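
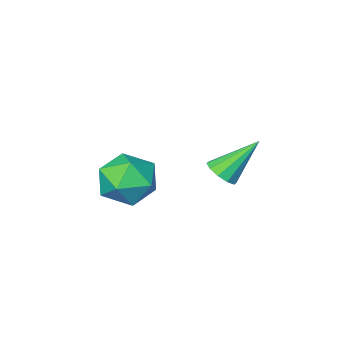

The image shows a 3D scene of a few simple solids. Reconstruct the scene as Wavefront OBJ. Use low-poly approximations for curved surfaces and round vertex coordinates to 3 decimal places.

v -3.114 -0.401 1.195
v -2.649 0.087 1.475
v -4.466 0.021 2.705
v -2.913 0.301 1.179
v -3.254 0.247 0.889
v -3.542 -0.055 0.715
v -3.666 -0.488 0.725
v -3.579 -0.889 0.915
v -3.315 -1.103 1.211
v -2.974 -1.048 1.501
v -2.686 -0.747 1.675
v -2.562 -0.313 1.665
v 0.253 0.305 2.08
v 0.828 -0.026 1.019
v 0.332 -1.614 2.721
v 0.907 -1.945 1.66
v 1.503 -1.232 2.498
v 1.454 -0.046 2.102
v -0.294 -1.594 1.638
v -0.343 -0.408 1.242
v 0.49 -1.2 0.746
v 1.6 -0.976 1.278
v -0.44 -0.664 2.462
v 0.67 -0.44 2.994
f 2 1 4
f 2 4 3
f 4 1 5
f 4 5 3
f 5 1 6
f 5 6 3
f 6 1 7
f 6 7 3
f 7 1 8
f 7 8 3
f 8 1 9
f 8 9 3
f 9 1 10
f 9 10 3
f 10 1 11
f 10 11 3
f 11 1 12
f 11 12 3
f 12 1 2
f 12 2 3
f 13 24 18
f 13 18 14
f 13 14 20
f 13 20 23
f 13 23 24
f 14 18 22
f 18 24 17
f 24 23 15
f 23 20 19
f 20 14 21
f 16 22 17
f 16 17 15
f 16 15 19
f 16 19 21
f 16 21 22
f 17 22 18
f 15 17 24
f 19 15 23
f 21 19 20
f 22 21 14



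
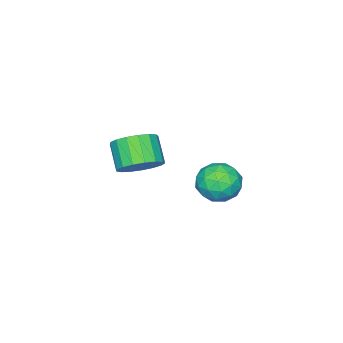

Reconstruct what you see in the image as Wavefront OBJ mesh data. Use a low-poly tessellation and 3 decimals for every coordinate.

v 1.102 0.464 0.083
v 1.506 1.012 0.774
v 0.941 0.224 1.728
v 0.538 -0.324 1.037
v 1.095 1.214 0.698
v 0.53 0.427 1.652
v 0.686 1.244 0.48
v 0.121 0.457 1.435
v 0.372 1.096 0.172
v -0.193 0.308 1.127
v 0.226 0.803 -0.156
v -0.339 0.015 0.798
v 0.28 0.432 -0.43
v -0.285 -0.356 0.524
v 0.523 0.068 -0.587
v -0.042 -0.719 0.368
v 0.898 -0.205 -0.59
v 0.334 -0.992 0.365
v 1.321 -0.325 -0.438
v 0.756 -1.112 0.516
v 1.693 -0.264 -0.168
v 1.128 -1.051 0.786
v 1.93 -0.036 0.16
v 1.365 -0.824 1.114
v 1.977 0.306 0.47
v 1.413 -0.482 1.425
v 1.824 0.684 0.692
v 1.26 -0.103 1.646
v -3.988 1.476 -2.865
v -3.021 1.328 -3.279
v -4.499 -0.028 -3.521
v -3.532 -0.176 -3.935
v -3.671 -0.213 -2.882
v -3.355 0.717 -2.477
v -4.165 0.583 -4.323
v -3.849 1.513 -3.918
v -3.131 0.776 -4.18
v -2.825 0.284 -3.289
v -4.695 1.016 -3.511
v -4.389 0.524 -2.62
v -3.46 1.534 -3.015
v -4.06 -0.234 -3.785
v -4.142 -0.256 -3.167
v -3.573 -0.343 -3.41
v -3.656 1.175 -2.543
v -3.088 1.088 -2.786
v -3.469 0.182 -2.553
v -4.432 0.212 -4.014
v -3.864 0.125 -4.257
v -3.947 1.643 -3.39
v -3.378 1.556 -3.633
v -4.051 1.118 -4.247
v -2.956 1.123 -3.787
v -3.256 0.239 -4.172
v -3.628 0.685 -4.401
v -3.443 1.231 -4.163
v -2.776 0.834 -3.264
v -3.076 -0.05 -3.649
v -3.158 -0.072 -3.031
v -2.972 0.474 -2.793
v -2.84 0.509 -3.793
v -4.444 1.35 -3.151
v -4.744 0.466 -3.536
v -4.548 0.826 -4.007
v -4.362 1.372 -3.769
v -4.264 1.061 -2.628
v -4.564 0.177 -3.013
v -4.077 0.069 -2.637
v -3.892 0.615 -2.399
v -4.68 0.791 -3.007
f 2 1 5
f 2 5 3
f 3 5 6
f 3 6 4
f 5 1 7
f 5 7 6
f 6 7 8
f 6 8 4
f 7 1 9
f 7 9 8
f 8 9 10
f 8 10 4
f 9 1 11
f 9 11 10
f 10 11 12
f 10 12 4
f 11 1 13
f 11 13 12
f 12 13 14
f 12 14 4
f 13 1 15
f 13 15 14
f 14 15 16
f 14 16 4
f 15 1 17
f 15 17 16
f 16 17 18
f 16 18 4
f 17 1 19
f 17 19 18
f 18 19 20
f 18 20 4
f 19 1 21
f 19 21 20
f 20 21 22
f 20 22 4
f 21 1 23
f 21 23 22
f 22 23 24
f 22 24 4
f 23 1 25
f 23 25 24
f 24 25 26
f 24 26 4
f 25 1 27
f 25 27 26
f 26 27 28
f 26 28 4
f 27 1 2
f 27 2 28
f 28 2 3
f 28 3 4
f 29 66 45
f 66 40 69
f 45 69 34
f 66 69 45
f 29 45 41
f 45 34 46
f 41 46 30
f 45 46 41
f 29 41 50
f 41 30 51
f 50 51 36
f 41 51 50
f 29 50 62
f 50 36 65
f 62 65 39
f 50 65 62
f 29 62 66
f 62 39 70
f 66 70 40
f 62 70 66
f 30 46 57
f 46 34 60
f 57 60 38
f 46 60 57
f 34 69 47
f 69 40 68
f 47 68 33
f 69 68 47
f 40 70 67
f 70 39 63
f 67 63 31
f 70 63 67
f 39 65 64
f 65 36 52
f 64 52 35
f 65 52 64
f 36 51 56
f 51 30 53
f 56 53 37
f 51 53 56
f 32 58 44
f 58 38 59
f 44 59 33
f 58 59 44
f 32 44 42
f 44 33 43
f 42 43 31
f 44 43 42
f 32 42 49
f 42 31 48
f 49 48 35
f 42 48 49
f 32 49 54
f 49 35 55
f 54 55 37
f 49 55 54
f 32 54 58
f 54 37 61
f 58 61 38
f 54 61 58
f 33 59 47
f 59 38 60
f 47 60 34
f 59 60 47
f 31 43 67
f 43 33 68
f 67 68 40
f 43 68 67
f 35 48 64
f 48 31 63
f 64 63 39
f 48 63 64
f 37 55 56
f 55 35 52
f 56 52 36
f 55 52 56
f 38 61 57
f 61 37 53
f 57 53 30
f 61 53 57



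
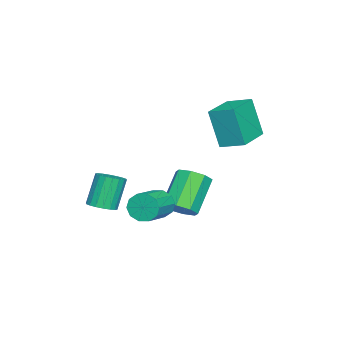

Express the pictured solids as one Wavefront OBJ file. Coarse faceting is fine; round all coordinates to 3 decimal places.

v -2.071 1.473 -0.49
v -2.252 0.947 1.274
v -1.9 2.529 -0.157
v -2.081 2.002 1.607
v -0.399 1.178 -0.407
v -0.58 0.651 1.357
v -0.228 2.233 -0.074
v -0.409 1.707 1.69
v 3.62 -2.276 -2.224
v 4.179 -2.299 -1.98
v 3.599 -2.108 -0.632
v 3.04 -2.084 -0.876
v 4.146 -2.035 -2.032
v 3.566 -1.843 -0.684
v 4.01 -1.818 -2.121
v 3.43 -1.626 -0.773
v 3.796 -1.692 -2.231
v 3.216 -1.5 -0.883
v 3.547 -1.681 -2.34
v 2.967 -1.49 -0.992
v 3.313 -1.789 -2.425
v 2.733 -1.597 -1.077
v 3.14 -1.992 -2.471
v 2.56 -1.801 -1.123
v 3.061 -2.252 -2.468
v 2.481 -2.061 -1.12
v 3.094 -2.517 -2.416
v 2.514 -2.325 -1.068
v 3.23 -2.734 -2.327
v 2.65 -2.542 -0.979
v 3.444 -2.86 -2.217
v 2.864 -2.668 -0.869
v 3.693 -2.87 -2.108
v 3.113 -2.679 -0.76
v 3.927 -2.763 -2.023
v 3.347 -2.571 -0.675
v 4.1 -2.559 -1.977
v 3.52 -2.368 -0.629
v 1.138 0.02 -3.289
v 1.558 0.578 -2.988
v 0.322 0.797 -1.67
v -0.098 0.24 -1.971
v 1.175 0.774 -3.38
v -0.061 0.993 -2.061
v 0.77 0.529 -3.718
v -0.465 0.748 -2.4
v 0.581 -0.014 -3.805
v -0.655 0.205 -2.487
v 0.718 -0.537 -3.59
v -0.518 -0.318 -2.272
v 1.101 -0.733 -3.199
v -0.135 -0.514 -1.88
v 1.505 -0.488 -2.86
v 0.27 -0.269 -1.542
v 1.695 0.055 -2.773
v 0.459 0.274 -1.455
v 1.366 -0.744 -2.961
v 1.594 -0.433 -3.533
v 2.962 -0.626 -3.092
v 2.734 -0.936 -2.519
v 1.54 -0.134 -3.233
v 2.908 -0.327 -2.792
v 1.419 -0.068 -2.83
v 2.787 -0.261 -2.389
v 1.278 -0.26 -2.476
v 2.646 -0.453 -2.035
v 1.171 -0.637 -2.308
v 2.538 -0.829 -1.866
v 1.138 -1.054 -2.388
v 2.506 -1.247 -1.947
v 1.192 -1.353 -2.688
v 2.56 -1.546 -2.247
v 1.313 -1.419 -3.091
v 2.681 -1.612 -2.65
v 1.454 -1.227 -3.445
v 2.822 -1.42 -3.004
v 1.562 -0.851 -3.614
v 2.929 -1.043 -3.172
f 2 4 1
f 5 2 1
f 1 4 3
f 3 5 1
f 2 8 4
f 6 2 5
f 6 8 2
f 4 8 3
f 7 5 3
f 3 8 7
f 7 6 5
f 8 6 7
f 10 9 13
f 10 13 11
f 11 13 14
f 11 14 12
f 13 9 15
f 13 15 14
f 14 15 16
f 14 16 12
f 15 9 17
f 15 17 16
f 16 17 18
f 16 18 12
f 17 9 19
f 17 19 18
f 18 19 20
f 18 20 12
f 19 9 21
f 19 21 20
f 20 21 22
f 20 22 12
f 21 9 23
f 21 23 22
f 22 23 24
f 22 24 12
f 23 9 25
f 23 25 24
f 24 25 26
f 24 26 12
f 25 9 27
f 25 27 26
f 26 27 28
f 26 28 12
f 27 9 29
f 27 29 28
f 28 29 30
f 28 30 12
f 29 9 31
f 29 31 30
f 30 31 32
f 30 32 12
f 31 9 33
f 31 33 32
f 32 33 34
f 32 34 12
f 33 9 35
f 33 35 34
f 34 35 36
f 34 36 12
f 35 9 37
f 35 37 36
f 36 37 38
f 36 38 12
f 37 9 10
f 37 10 38
f 38 10 11
f 38 11 12
f 40 39 43
f 40 43 41
f 41 43 44
f 41 44 42
f 43 39 45
f 43 45 44
f 44 45 46
f 44 46 42
f 45 39 47
f 45 47 46
f 46 47 48
f 46 48 42
f 47 39 49
f 47 49 48
f 48 49 50
f 48 50 42
f 49 39 51
f 49 51 50
f 50 51 52
f 50 52 42
f 51 39 53
f 51 53 52
f 52 53 54
f 52 54 42
f 53 39 55
f 53 55 54
f 54 55 56
f 54 56 42
f 55 39 40
f 55 40 56
f 56 40 41
f 56 41 42
f 58 57 61
f 58 61 59
f 59 61 62
f 59 62 60
f 61 57 63
f 61 63 62
f 62 63 64
f 62 64 60
f 63 57 65
f 63 65 64
f 64 65 66
f 64 66 60
f 65 57 67
f 65 67 66
f 66 67 68
f 66 68 60
f 67 57 69
f 67 69 68
f 68 69 70
f 68 70 60
f 69 57 71
f 69 71 70
f 70 71 72
f 70 72 60
f 71 57 73
f 71 73 72
f 72 73 74
f 72 74 60
f 73 57 75
f 73 75 74
f 74 75 76
f 74 76 60
f 75 57 77
f 75 77 76
f 76 77 78
f 76 78 60
f 77 57 58
f 77 58 78
f 78 58 59
f 78 59 60



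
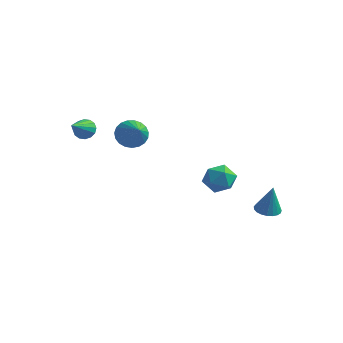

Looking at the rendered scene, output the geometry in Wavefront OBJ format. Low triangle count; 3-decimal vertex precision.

v 2.993 3.815 -4.399
v 3.673 3.606 -4.506
v 3.267 3.845 -2.721
v 3.698 3.904 -4.516
v 3.6 4.187 -4.505
v 3.398 4.406 -4.475
v 3.126 4.522 -4.433
v 2.83 4.517 -4.384
v 2.563 4.39 -4.338
v 2.37 4.164 -4.303
v 2.285 3.877 -4.284
v 2.322 3.58 -4.285
v 2.475 3.324 -4.306
v 2.718 3.152 -4.342
v 3.008 3.096 -4.389
v 3.296 3.163 -4.437
v 3.531 3.344 -4.479
v -3.876 -2.491 2.623
v -3.263 -2.515 2.528
v -3.784 -3.789 3.537
v -3.3 -2.333 2.79
v -3.49 -2.194 3.007
v -3.784 -2.134 3.121
v -4.103 -2.17 3.102
v -4.36 -2.292 2.955
v -4.488 -2.467 2.718
v -4.452 -2.649 2.456
v -4.261 -2.789 2.239
v -3.967 -2.848 2.125
v -3.649 -2.812 2.144
v -3.391 -2.69 2.291
v -2.102 -1.029 2.074
v -1.58 -1.181 1.408
v -1.018 -2.091 3.166
v -1.435 -0.887 1.55
v -1.405 -0.617 1.783
v -1.496 -0.419 2.066
v -1.692 -0.326 2.35
v -1.958 -0.354 2.587
v -2.25 -0.499 2.735
v -2.515 -0.736 2.769
v -2.71 -1.023 2.682
v -2.799 -1.312 2.49
v -2.768 -1.551 2.226
v -2.621 -1.7 1.936
v -2.385 -1.733 1.67
v -2.1 -1.644 1.473
v -1.815 -1.449 1.38
v 1.881 0.172 -0.964
v 2.332 0.749 -0.399
v 2.308 -0.989 -0.121
v 2.759 -0.412 0.444
v 1.835 -0.403 0.417
v 1.57 0.314 -0.104
v 3.07 -0.554 -0.416
v 2.805 0.163 -0.937
v 3.067 0.3 -0.06
v 2.304 0.393 0.455
v 2.336 -0.633 -0.975
v 1.573 -0.54 -0.46
f 2 1 4
f 2 4 3
f 4 1 5
f 4 5 3
f 5 1 6
f 5 6 3
f 6 1 7
f 6 7 3
f 7 1 8
f 7 8 3
f 8 1 9
f 8 9 3
f 9 1 10
f 9 10 3
f 10 1 11
f 10 11 3
f 11 1 12
f 11 12 3
f 12 1 13
f 12 13 3
f 13 1 14
f 13 14 3
f 14 1 15
f 14 15 3
f 15 1 16
f 15 16 3
f 16 1 17
f 16 17 3
f 17 1 2
f 17 2 3
f 19 18 21
f 19 21 20
f 21 18 22
f 21 22 20
f 22 18 23
f 22 23 20
f 23 18 24
f 23 24 20
f 24 18 25
f 24 25 20
f 25 18 26
f 25 26 20
f 26 18 27
f 26 27 20
f 27 18 28
f 27 28 20
f 28 18 29
f 28 29 20
f 29 18 30
f 29 30 20
f 30 18 31
f 30 31 20
f 31 18 19
f 31 19 20
f 33 32 35
f 33 35 34
f 35 32 36
f 35 36 34
f 36 32 37
f 36 37 34
f 37 32 38
f 37 38 34
f 38 32 39
f 38 39 34
f 39 32 40
f 39 40 34
f 40 32 41
f 40 41 34
f 41 32 42
f 41 42 34
f 42 32 43
f 42 43 34
f 43 32 44
f 43 44 34
f 44 32 45
f 44 45 34
f 45 32 46
f 45 46 34
f 46 32 47
f 46 47 34
f 47 32 48
f 47 48 34
f 48 32 33
f 48 33 34
f 49 60 54
f 49 54 50
f 49 50 56
f 49 56 59
f 49 59 60
f 50 54 58
f 54 60 53
f 60 59 51
f 59 56 55
f 56 50 57
f 52 58 53
f 52 53 51
f 52 51 55
f 52 55 57
f 52 57 58
f 53 58 54
f 51 53 60
f 55 51 59
f 57 55 56
f 58 57 50



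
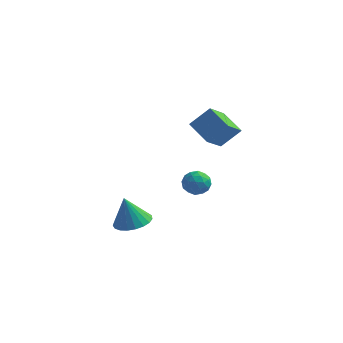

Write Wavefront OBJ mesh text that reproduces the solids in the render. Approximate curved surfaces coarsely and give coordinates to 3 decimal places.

v 0.293 2.508 0.278
v 1.006 2.638 0.243
v 0.494 1.602 0.997
v 1.207 1.732 0.962
v 0.769 2.198 1.305
v 0.645 2.758 0.861
v 0.855 1.482 0.379
v 0.731 2.042 -0.065
v 1.354 2.004 0.306
v 1.3 2.447 0.879
v 0.2 1.793 0.361
v 0.146 2.236 0.934
v 0.632 2.653 0.197
v 0.868 1.587 1.043
v 0.61 1.861 1.244
v 1.029 1.938 1.224
v 0.42 2.723 0.56
v 0.839 2.8 0.54
v 0.699 2.541 1.164
v 0.661 1.44 0.7
v 1.08 1.517 0.68
v 0.471 2.302 0.016
v 0.89 2.379 -0.004
v 0.801 1.699 0.076
v 1.255 2.357 0.214
v 1.373 1.824 0.637
v 1.167 1.677 0.294
v 1.094 2.006 0.033
v 1.224 2.617 0.551
v 1.342 2.084 0.973
v 1.084 2.358 1.175
v 1.011 2.687 0.914
v 1.428 2.244 0.588
v 0.158 2.156 0.267
v 0.276 1.623 0.689
v 0.489 1.553 0.326
v 0.416 1.882 0.065
v 0.127 2.416 0.603
v 0.245 1.883 1.026
v 0.406 2.234 1.207
v 0.333 2.563 0.946
v 0.072 1.996 0.652
v -2.48 2.462 -2.937
v -1.705 3.006 -2.726
v -2.9 2.458 -1.383
v -1.986 3.286 -2.801
v -2.352 3.423 -2.9
v -2.741 3.394 -3.005
v -3.084 3.204 -3.098
v -3.323 2.886 -3.163
v -3.416 2.494 -3.19
v -3.348 2.097 -3.172
v -3.129 1.763 -3.114
v -2.798 1.55 -3.026
v -2.412 1.495 -2.922
v -2.038 1.607 -2.82
v -1.741 1.866 -2.739
v -1.571 2.229 -2.692
v -1.558 2.632 -2.688
v 1.405 3.893 2.152
v 1.094 2.617 3.166
v 0.346 4.607 2.726
v 0.035 3.33 3.74
v 2.245 4.41 3.06
v 1.934 3.133 4.074
v 1.186 5.123 3.634
v 0.875 3.847 4.648
f 1 38 17
f 38 12 41
f 17 41 6
f 38 41 17
f 1 17 13
f 17 6 18
f 13 18 2
f 17 18 13
f 1 13 22
f 13 2 23
f 22 23 8
f 13 23 22
f 1 22 34
f 22 8 37
f 34 37 11
f 22 37 34
f 1 34 38
f 34 11 42
f 38 42 12
f 34 42 38
f 2 18 29
f 18 6 32
f 29 32 10
f 18 32 29
f 6 41 19
f 41 12 40
f 19 40 5
f 41 40 19
f 12 42 39
f 42 11 35
f 39 35 3
f 42 35 39
f 11 37 36
f 37 8 24
f 36 24 7
f 37 24 36
f 8 23 28
f 23 2 25
f 28 25 9
f 23 25 28
f 4 30 16
f 30 10 31
f 16 31 5
f 30 31 16
f 4 16 14
f 16 5 15
f 14 15 3
f 16 15 14
f 4 14 21
f 14 3 20
f 21 20 7
f 14 20 21
f 4 21 26
f 21 7 27
f 26 27 9
f 21 27 26
f 4 26 30
f 26 9 33
f 30 33 10
f 26 33 30
f 5 31 19
f 31 10 32
f 19 32 6
f 31 32 19
f 3 15 39
f 15 5 40
f 39 40 12
f 15 40 39
f 7 20 36
f 20 3 35
f 36 35 11
f 20 35 36
f 9 27 28
f 27 7 24
f 28 24 8
f 27 24 28
f 10 33 29
f 33 9 25
f 29 25 2
f 33 25 29
f 44 43 46
f 44 46 45
f 46 43 47
f 46 47 45
f 47 43 48
f 47 48 45
f 48 43 49
f 48 49 45
f 49 43 50
f 49 50 45
f 50 43 51
f 50 51 45
f 51 43 52
f 51 52 45
f 52 43 53
f 52 53 45
f 53 43 54
f 53 54 45
f 54 43 55
f 54 55 45
f 55 43 56
f 55 56 45
f 56 43 57
f 56 57 45
f 57 43 58
f 57 58 45
f 58 43 59
f 58 59 45
f 59 43 44
f 59 44 45
f 61 63 60
f 64 61 60
f 60 63 62
f 62 64 60
f 61 67 63
f 65 61 64
f 65 67 61
f 63 67 62
f 66 64 62
f 62 67 66
f 66 65 64
f 67 65 66



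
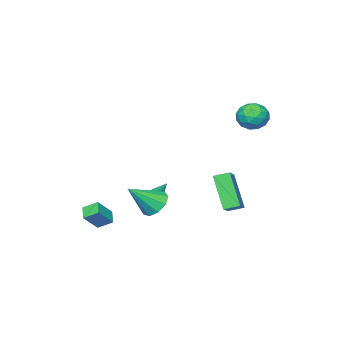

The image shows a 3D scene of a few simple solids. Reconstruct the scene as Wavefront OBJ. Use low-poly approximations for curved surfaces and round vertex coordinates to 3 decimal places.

v -2.502 2.239 4.152
v -1.879 2.523 3.578
v -1.781 0.997 4.322
v -1.158 1.281 3.748
v -1.235 1.667 4.55
v -1.681 2.435 4.445
v -1.979 1.085 3.455
v -2.425 1.853 3.35
v -1.556 1.809 3.147
v -1.096 2.169 3.824
v -2.564 1.351 4.076
v -2.104 1.711 4.753
v -2.254 2.49 3.85
v -1.406 1.03 4.05
v -1.451 1.257 4.521
v -1.085 1.424 4.184
v -2.138 2.438 4.36
v -1.771 2.605 4.022
v -1.393 2.102 4.594
v -1.889 0.915 3.878
v -1.522 1.082 3.54
v -2.575 2.096 3.716
v -2.209 2.263 3.379
v -2.267 1.418 3.306
v -1.698 2.237 3.259
v -1.274 1.508 3.359
v -1.756 1.392 3.187
v -2.019 1.843 3.125
v -1.427 2.449 3.657
v -1.003 1.719 3.757
v -1.049 1.946 4.228
v -1.311 2.397 4.167
v -1.237 2.03 3.404
v -2.657 1.801 4.143
v -2.233 1.071 4.243
v -2.349 1.123 3.733
v -2.611 1.574 3.672
v -2.386 2.012 4.541
v -1.962 1.283 4.641
v -1.641 1.677 4.775
v -1.904 2.128 4.713
v -2.423 1.49 4.496
v 0.386 -3.338 -2.849
v 1.09 -3.242 -2.837
v 0.194 -2.142 -1.171
v 0.879 -2.897 -3.107
v 0.438 -2.759 -3.256
v -0.027 -2.891 -3.215
v -0.299 -3.233 -3.003
v -0.25 -3.624 -2.719
v 0.096 -3.881 -2.496
v 0.578 -3.884 -2.438
v 0.971 -3.632 -2.573
v 1.726 -1.456 -1.915
v 2.215 -1.801 -2.587
v 3.054 -2.044 -0.645
v 2.378 -1.216 -2.486
v 2.236 -0.743 -2.119
v 1.855 -0.604 -1.655
v 1.413 -0.863 -1.314
v 1.118 -1.4 -1.253
v 1.107 -1.963 -1.502
v 1.385 -2.288 -1.945
v 1.823 -2.224 -2.373
v 3.382 -3.915 -3.079
v 2.981 -3.239 -2.62
v 3.867 -3.357 -3.477
v 3.466 -2.681 -3.018
v 4.254 -4.019 -2.162
v 3.853 -3.343 -1.703
v 4.739 -3.461 -2.56
v 4.338 -2.785 -2.101
v -0.891 2.128 -1.907
v -1.354 0.998 -0.113
v 0.007 2.65 -1.347
v -0.455 1.52 0.447
v -0.365 1.5 -2.167
v -0.827 0.37 -0.373
v 0.534 2.022 -1.607
v 0.071 0.892 0.187
f 1 38 17
f 38 12 41
f 17 41 6
f 38 41 17
f 1 17 13
f 17 6 18
f 13 18 2
f 17 18 13
f 1 13 22
f 13 2 23
f 22 23 8
f 13 23 22
f 1 22 34
f 22 8 37
f 34 37 11
f 22 37 34
f 1 34 38
f 34 11 42
f 38 42 12
f 34 42 38
f 2 18 29
f 18 6 32
f 29 32 10
f 18 32 29
f 6 41 19
f 41 12 40
f 19 40 5
f 41 40 19
f 12 42 39
f 42 11 35
f 39 35 3
f 42 35 39
f 11 37 36
f 37 8 24
f 36 24 7
f 37 24 36
f 8 23 28
f 23 2 25
f 28 25 9
f 23 25 28
f 4 30 16
f 30 10 31
f 16 31 5
f 30 31 16
f 4 16 14
f 16 5 15
f 14 15 3
f 16 15 14
f 4 14 21
f 14 3 20
f 21 20 7
f 14 20 21
f 4 21 26
f 21 7 27
f 26 27 9
f 21 27 26
f 4 26 30
f 26 9 33
f 30 33 10
f 26 33 30
f 5 31 19
f 31 10 32
f 19 32 6
f 31 32 19
f 3 15 39
f 15 5 40
f 39 40 12
f 15 40 39
f 7 20 36
f 20 3 35
f 36 35 11
f 20 35 36
f 9 27 28
f 27 7 24
f 28 24 8
f 27 24 28
f 10 33 29
f 33 9 25
f 29 25 2
f 33 25 29
f 44 43 46
f 44 46 45
f 46 43 47
f 46 47 45
f 47 43 48
f 47 48 45
f 48 43 49
f 48 49 45
f 49 43 50
f 49 50 45
f 50 43 51
f 50 51 45
f 51 43 52
f 51 52 45
f 52 43 53
f 52 53 45
f 53 43 44
f 53 44 45
f 55 54 57
f 55 57 56
f 57 54 58
f 57 58 56
f 58 54 59
f 58 59 56
f 59 54 60
f 59 60 56
f 60 54 61
f 60 61 56
f 61 54 62
f 61 62 56
f 62 54 63
f 62 63 56
f 63 54 64
f 63 64 56
f 64 54 55
f 64 55 56
f 66 68 65
f 69 66 65
f 65 68 67
f 67 69 65
f 66 72 68
f 70 66 69
f 70 72 66
f 68 72 67
f 71 69 67
f 67 72 71
f 71 70 69
f 72 70 71
f 74 76 73
f 77 74 73
f 73 76 75
f 75 77 73
f 74 80 76
f 78 74 77
f 78 80 74
f 76 80 75
f 79 77 75
f 75 80 79
f 79 78 77
f 80 78 79



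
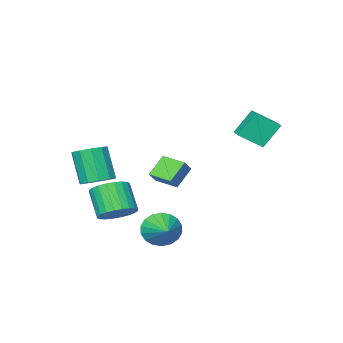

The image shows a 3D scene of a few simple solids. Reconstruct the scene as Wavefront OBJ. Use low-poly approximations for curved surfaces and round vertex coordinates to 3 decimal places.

v 2.552 -1.637 -2.17
v 3.407 -1.309 -1.768
v 3.163 -2.334 -0.409
v 2.308 -2.663 -0.81
v 3.151 -1.053 -1.622
v 2.907 -2.079 -0.262
v 2.804 -0.887 -1.558
v 2.56 -1.912 -0.199
v 2.418 -0.835 -1.588
v 2.174 -1.86 -0.229
v 2.053 -0.905 -1.707
v 1.809 -1.93 -0.347
v 1.764 -1.086 -1.895
v 1.52 -2.112 -0.536
v 1.595 -1.352 -2.126
v 1.351 -2.377 -0.767
v 1.571 -1.661 -2.363
v 1.327 -2.686 -1.004
v 1.697 -1.966 -2.571
v 1.453 -2.991 -1.212
v 1.953 -2.221 -2.718
v 1.709 -3.247 -1.358
v 2.3 -2.388 -2.781
v 2.056 -3.413 -1.422
v 2.686 -2.44 -2.751
v 2.442 -3.465 -1.392
v 3.051 -2.37 -2.633
v 2.807 -3.395 -1.273
v 3.34 -2.188 -2.444
v 3.096 -3.214 -1.085
v 3.509 -1.923 -2.213
v 3.265 -2.948 -0.854
v 3.533 -1.614 -1.976
v 3.289 -2.639 -0.617
v 2.379 1.579 -2.186
v 2.901 1.608 -3.015
v 3.081 3.001 -1.694
v 2.537 1.825 -3.121
v 2.143 1.993 -3.043
v 1.795 2.079 -2.794
v 1.562 2.066 -2.425
v 1.492 1.957 -2.009
v 1.597 1.773 -1.628
v 1.857 1.551 -1.357
v 2.22 1.334 -1.251
v 2.615 1.166 -1.329
v 2.963 1.08 -1.578
v 3.195 1.093 -1.946
v 3.266 1.202 -2.363
v 3.161 1.386 -2.744
v -2.2 1.109 2.891
v -3.054 1.366 4.171
v -3.155 1.815 2.112
v -4.008 2.072 3.392
v -1.592 2.148 3.088
v -2.445 2.405 4.368
v -2.546 2.854 2.309
v -3.4 3.111 3.589
v -1.314 -2.734 0.051
v -0.734 -2.489 0.651
v -1.676 -1.476 -0.114
v -1.096 -1.23 0.486
v -0.364 -2.59 -0.926
v 0.216 -2.344 -0.326
v -0.726 -1.331 -1.091
v -0.146 -1.086 -0.491
v 3.015 -2.574 -0.222
v 3.807 -2.219 -0.022
v 3.716 -3.032 1.781
v 2.925 -3.386 1.582
v 3.418 -1.858 0.121
v 3.327 -2.671 1.924
v 2.875 -1.77 0.134
v 2.785 -2.583 1.937
v 2.386 -1.989 0.01
v 2.295 -2.802 1.814
v 2.137 -2.431 -0.201
v 2.047 -3.244 1.602
v 2.224 -2.928 -0.421
v 2.133 -3.741 1.382
v 2.613 -3.289 -0.564
v 2.522 -4.102 1.239
v 3.155 -3.377 -0.577
v 3.065 -4.19 1.226
v 3.645 -3.158 -0.454
v 3.554 -3.971 1.35
v 3.893 -2.716 -0.242
v 3.803 -3.529 1.561
f 2 1 5
f 2 5 3
f 3 5 6
f 3 6 4
f 5 1 7
f 5 7 6
f 6 7 8
f 6 8 4
f 7 1 9
f 7 9 8
f 8 9 10
f 8 10 4
f 9 1 11
f 9 11 10
f 10 11 12
f 10 12 4
f 11 1 13
f 11 13 12
f 12 13 14
f 12 14 4
f 13 1 15
f 13 15 14
f 14 15 16
f 14 16 4
f 15 1 17
f 15 17 16
f 16 17 18
f 16 18 4
f 17 1 19
f 17 19 18
f 18 19 20
f 18 20 4
f 19 1 21
f 19 21 20
f 20 21 22
f 20 22 4
f 21 1 23
f 21 23 22
f 22 23 24
f 22 24 4
f 23 1 25
f 23 25 24
f 24 25 26
f 24 26 4
f 25 1 27
f 25 27 26
f 26 27 28
f 26 28 4
f 27 1 29
f 27 29 28
f 28 29 30
f 28 30 4
f 29 1 31
f 29 31 30
f 30 31 32
f 30 32 4
f 31 1 33
f 31 33 32
f 32 33 34
f 32 34 4
f 33 1 2
f 33 2 34
f 34 2 3
f 34 3 4
f 36 35 38
f 36 38 37
f 38 35 39
f 38 39 37
f 39 35 40
f 39 40 37
f 40 35 41
f 40 41 37
f 41 35 42
f 41 42 37
f 42 35 43
f 42 43 37
f 43 35 44
f 43 44 37
f 44 35 45
f 44 45 37
f 45 35 46
f 45 46 37
f 46 35 47
f 46 47 37
f 47 35 48
f 47 48 37
f 48 35 49
f 48 49 37
f 49 35 50
f 49 50 37
f 50 35 36
f 50 36 37
f 52 54 51
f 55 52 51
f 51 54 53
f 53 55 51
f 52 58 54
f 56 52 55
f 56 58 52
f 54 58 53
f 57 55 53
f 53 58 57
f 57 56 55
f 58 56 57
f 60 62 59
f 63 60 59
f 59 62 61
f 61 63 59
f 60 66 62
f 64 60 63
f 64 66 60
f 62 66 61
f 65 63 61
f 61 66 65
f 65 64 63
f 66 64 65
f 68 67 71
f 68 71 69
f 69 71 72
f 69 72 70
f 71 67 73
f 71 73 72
f 72 73 74
f 72 74 70
f 73 67 75
f 73 75 74
f 74 75 76
f 74 76 70
f 75 67 77
f 75 77 76
f 76 77 78
f 76 78 70
f 77 67 79
f 77 79 78
f 78 79 80
f 78 80 70
f 79 67 81
f 79 81 80
f 80 81 82
f 80 82 70
f 81 67 83
f 81 83 82
f 82 83 84
f 82 84 70
f 83 67 85
f 83 85 84
f 84 85 86
f 84 86 70
f 85 67 87
f 85 87 86
f 86 87 88
f 86 88 70
f 87 67 68
f 87 68 88
f 88 68 69
f 88 69 70



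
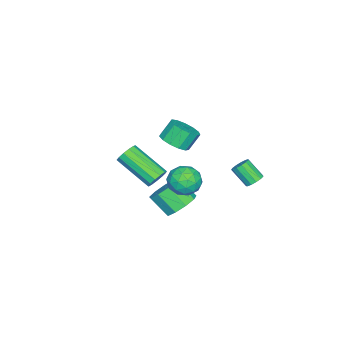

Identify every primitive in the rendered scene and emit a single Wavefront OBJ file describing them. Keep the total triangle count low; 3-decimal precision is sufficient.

v 2.703 0.937 -0.545
v 3.159 0.502 0.028
v 2.161 -0.242 -1.008
v 2.617 -0.677 -0.435
v 1.978 -0.176 -0.179
v 2.313 0.553 0.107
v 3.007 -0.293 -1.087
v 3.342 0.436 -0.801
v 3.347 -0.258 -0.307
v 2.711 -0.185 0.254
v 2.609 0.445 -1.234
v 1.973 0.518 -0.673
v 2.979 0.823 -0.218
v 2.341 -0.563 -0.762
v 1.965 -0.269 -0.611
v 2.234 -0.524 -0.275
v 2.481 0.853 -0.171
v 2.749 0.598 0.165
v 2.055 0.199 0.044
v 2.571 -0.338 -1.145
v 2.839 -0.593 -0.809
v 3.086 0.784 -0.705
v 3.355 0.529 -0.369
v 3.265 0.061 -1.024
v 3.357 0.121 -0.078
v 3.039 -0.572 -0.35
v 3.268 -0.346 -0.734
v 3.465 0.082 -0.565
v 2.983 0.164 0.252
v 2.665 -0.53 -0.02
v 2.289 -0.235 0.13
v 2.486 0.193 0.299
v 3.094 -0.283 0.055
v 2.655 0.79 -0.96
v 2.337 0.096 -1.232
v 2.834 0.067 -1.279
v 3.031 0.495 -1.11
v 2.281 0.832 -0.63
v 1.963 0.139 -0.902
v 1.855 0.178 -0.415
v 2.052 0.606 -0.246
v 2.226 0.543 -1.035
v -3.047 1.262 -4.244
v -2.754 0.942 -4.512
v -2.88 0.118 -3.663
v -3.173 0.438 -3.396
v -2.576 1.091 -4.341
v -2.703 0.266 -3.492
v -2.549 1.294 -4.14
v -2.675 0.469 -3.291
v -2.679 1.487 -3.971
v -2.805 0.662 -3.123
v -2.926 1.609 -3.89
v -3.053 0.784 -3.041
v -3.212 1.62 -3.921
v -3.338 0.796 -3.072
v -3.445 1.519 -4.055
v -3.571 0.694 -3.206
v -3.552 1.335 -4.248
v -3.678 0.511 -3.4
v -3.498 1.129 -4.441
v -3.624 0.304 -3.592
v -3.301 0.965 -4.571
v -3.427 0.14 -3.723
v -3.024 0.895 -4.598
v -3.15 0.071 -3.749
v 0.454 -0.985 -4.223
v 0.809 -1.569 -4.793
v 0.701 -2.5 -3.906
v 0.346 -1.915 -3.337
v 1.248 -1.306 -4.464
v 1.14 -2.237 -3.577
v 1.316 -0.893 -4.022
v 1.208 -1.823 -3.135
v 0.98 -0.522 -3.675
v 0.873 -1.453 -2.788
v 0.398 -0.369 -3.584
v 0.291 -1.299 -2.697
v -0.158 -0.503 -3.792
v -0.265 -1.433 -2.905
v -0.428 -0.863 -4.202
v -0.535 -1.793 -3.315
v -0.285 -1.28 -4.622
v -0.393 -2.21 -3.736
v 0.203 -1.559 -4.856
v 0.096 -2.489 -3.969
v -3.076 -2.937 -2.752
v -2.346 -2.819 -2.375
v -2.854 -2.445 -1.51
v -3.584 -2.563 -1.888
v -2.442 -2.422 -2.603
v -2.95 -2.048 -1.738
v -2.74 -2.189 -2.878
v -3.247 -1.815 -2.014
v -3.144 -2.193 -3.114
v -3.651 -1.819 -2.249
v -3.526 -2.433 -3.234
v -4.034 -2.059 -2.37
v -3.766 -2.833 -3.202
v -4.274 -2.459 -2.337
v -3.787 -3.267 -3.027
v -4.294 -2.893 -2.162
v -3.582 -3.595 -2.765
v -4.089 -3.221 -1.9
v -3.216 -3.715 -2.498
v -3.724 -3.341 -1.634
v -2.806 -3.587 -2.313
v -3.314 -3.213 -1.448
v -2.482 -3.253 -2.267
v -2.99 -2.88 -1.402
v -0.822 -2.782 -3.791
v -0.212 -2.863 -3.712
v -0.589 -4.659 -2.65
v -1.198 -4.578 -2.729
v -0.323 -2.678 -3.438
v -0.7 -4.473 -2.375
v -0.593 -2.525 -3.276
v -0.969 -4.321 -2.213
v -0.935 -2.454 -3.277
v -1.311 -4.25 -2.215
v -1.241 -2.488 -3.442
v -1.617 -4.283 -2.38
v -1.414 -2.615 -3.718
v -1.791 -4.41 -2.655
v -1.399 -2.795 -4.017
v -1.776 -4.59 -2.954
v -1.201 -2.971 -4.244
v -1.577 -4.766 -3.182
v -0.882 -3.087 -4.328
v -1.259 -4.883 -3.265
v -0.545 -3.107 -4.241
v -0.921 -4.902 -3.179
v -0.295 -3.023 -4.012
v -0.671 -4.819 -2.949
f 1 38 17
f 38 12 41
f 17 41 6
f 38 41 17
f 1 17 13
f 17 6 18
f 13 18 2
f 17 18 13
f 1 13 22
f 13 2 23
f 22 23 8
f 13 23 22
f 1 22 34
f 22 8 37
f 34 37 11
f 22 37 34
f 1 34 38
f 34 11 42
f 38 42 12
f 34 42 38
f 2 18 29
f 18 6 32
f 29 32 10
f 18 32 29
f 6 41 19
f 41 12 40
f 19 40 5
f 41 40 19
f 12 42 39
f 42 11 35
f 39 35 3
f 42 35 39
f 11 37 36
f 37 8 24
f 36 24 7
f 37 24 36
f 8 23 28
f 23 2 25
f 28 25 9
f 23 25 28
f 4 30 16
f 30 10 31
f 16 31 5
f 30 31 16
f 4 16 14
f 16 5 15
f 14 15 3
f 16 15 14
f 4 14 21
f 14 3 20
f 21 20 7
f 14 20 21
f 4 21 26
f 21 7 27
f 26 27 9
f 21 27 26
f 4 26 30
f 26 9 33
f 30 33 10
f 26 33 30
f 5 31 19
f 31 10 32
f 19 32 6
f 31 32 19
f 3 15 39
f 15 5 40
f 39 40 12
f 15 40 39
f 7 20 36
f 20 3 35
f 36 35 11
f 20 35 36
f 9 27 28
f 27 7 24
f 28 24 8
f 27 24 28
f 10 33 29
f 33 9 25
f 29 25 2
f 33 25 29
f 44 43 47
f 44 47 45
f 45 47 48
f 45 48 46
f 47 43 49
f 47 49 48
f 48 49 50
f 48 50 46
f 49 43 51
f 49 51 50
f 50 51 52
f 50 52 46
f 51 43 53
f 51 53 52
f 52 53 54
f 52 54 46
f 53 43 55
f 53 55 54
f 54 55 56
f 54 56 46
f 55 43 57
f 55 57 56
f 56 57 58
f 56 58 46
f 57 43 59
f 57 59 58
f 58 59 60
f 58 60 46
f 59 43 61
f 59 61 60
f 60 61 62
f 60 62 46
f 61 43 63
f 61 63 62
f 62 63 64
f 62 64 46
f 63 43 65
f 63 65 64
f 64 65 66
f 64 66 46
f 65 43 44
f 65 44 66
f 66 44 45
f 66 45 46
f 68 67 71
f 68 71 69
f 69 71 72
f 69 72 70
f 71 67 73
f 71 73 72
f 72 73 74
f 72 74 70
f 73 67 75
f 73 75 74
f 74 75 76
f 74 76 70
f 75 67 77
f 75 77 76
f 76 77 78
f 76 78 70
f 77 67 79
f 77 79 78
f 78 79 80
f 78 80 70
f 79 67 81
f 79 81 80
f 80 81 82
f 80 82 70
f 81 67 83
f 81 83 82
f 82 83 84
f 82 84 70
f 83 67 85
f 83 85 84
f 84 85 86
f 84 86 70
f 85 67 68
f 85 68 86
f 86 68 69
f 86 69 70
f 88 87 91
f 88 91 89
f 89 91 92
f 89 92 90
f 91 87 93
f 91 93 92
f 92 93 94
f 92 94 90
f 93 87 95
f 93 95 94
f 94 95 96
f 94 96 90
f 95 87 97
f 95 97 96
f 96 97 98
f 96 98 90
f 97 87 99
f 97 99 98
f 98 99 100
f 98 100 90
f 99 87 101
f 99 101 100
f 100 101 102
f 100 102 90
f 101 87 103
f 101 103 102
f 102 103 104
f 102 104 90
f 103 87 105
f 103 105 104
f 104 105 106
f 104 106 90
f 105 87 107
f 105 107 106
f 106 107 108
f 106 108 90
f 107 87 109
f 107 109 108
f 108 109 110
f 108 110 90
f 109 87 88
f 109 88 110
f 110 88 89
f 110 89 90
f 112 111 115
f 112 115 113
f 113 115 116
f 113 116 114
f 115 111 117
f 115 117 116
f 116 117 118
f 116 118 114
f 117 111 119
f 117 119 118
f 118 119 120
f 118 120 114
f 119 111 121
f 119 121 120
f 120 121 122
f 120 122 114
f 121 111 123
f 121 123 122
f 122 123 124
f 122 124 114
f 123 111 125
f 123 125 124
f 124 125 126
f 124 126 114
f 125 111 127
f 125 127 126
f 126 127 128
f 126 128 114
f 127 111 129
f 127 129 128
f 128 129 130
f 128 130 114
f 129 111 131
f 129 131 130
f 130 131 132
f 130 132 114
f 131 111 133
f 131 133 132
f 132 133 134
f 132 134 114
f 133 111 112
f 133 112 134
f 134 112 113
f 134 113 114



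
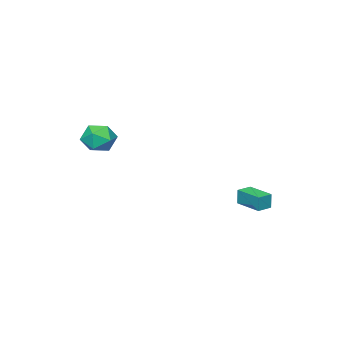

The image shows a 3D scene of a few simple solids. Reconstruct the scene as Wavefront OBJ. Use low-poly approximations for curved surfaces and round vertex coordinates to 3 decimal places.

v 4.075 -1.294 2.275
v 4.629 -1.924 2.712
v 3.271 -2.436 1.648
v 3.825 -3.066 2.085
v 3.228 -2.53 2.588
v 3.726 -1.824 2.976
v 4.174 -2.536 1.384
v 4.672 -1.83 1.772
v 4.69 -2.692 2.162
v 4.106 -2.688 2.906
v 3.794 -1.672 1.454
v 3.21 -1.668 2.198
v -3.296 1.037 -3.165
v -3.282 1.058 -2.265
v -3.079 2.541 -3.205
v -3.065 2.562 -2.305
v -2.475 0.918 -3.175
v -2.461 0.939 -2.275
v -2.258 2.422 -3.215
v -2.244 2.443 -2.315
f 1 12 6
f 1 6 2
f 1 2 8
f 1 8 11
f 1 11 12
f 2 6 10
f 6 12 5
f 12 11 3
f 11 8 7
f 8 2 9
f 4 10 5
f 4 5 3
f 4 3 7
f 4 7 9
f 4 9 10
f 5 10 6
f 3 5 12
f 7 3 11
f 9 7 8
f 10 9 2
f 14 16 13
f 17 14 13
f 13 16 15
f 15 17 13
f 14 20 16
f 18 14 17
f 18 20 14
f 16 20 15
f 19 17 15
f 15 20 19
f 19 18 17
f 20 18 19



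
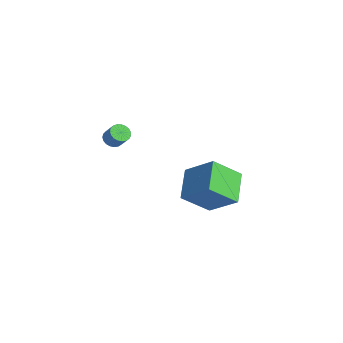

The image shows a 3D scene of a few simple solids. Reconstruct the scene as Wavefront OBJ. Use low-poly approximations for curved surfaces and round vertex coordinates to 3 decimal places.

v -3.104 -0.281 -0.107
v -2.752 -0.718 -0.37
v -2.084 -0.657 0.425
v -2.436 -0.219 0.687
v -2.653 -0.503 -0.47
v -1.985 -0.442 0.325
v -2.632 -0.249 -0.507
v -1.963 -0.187 0.287
v -2.692 0 -0.476
v -2.024 0.061 0.319
v -2.824 0.2 -0.38
v -2.155 0.261 0.414
v -3.004 0.317 -0.238
v -2.335 0.378 0.557
v -3.201 0.331 -0.072
v -2.533 0.392 0.722
v -3.382 0.239 0.087
v -2.714 0.3 0.881
v -3.515 0.057 0.212
v -2.846 0.118 1.007
v -3.576 -0.183 0.283
v -2.908 -0.122 1.077
v -3.556 -0.44 0.286
v -2.888 -0.379 1.08
v -3.458 -0.67 0.221
v -2.79 -0.609 1.015
v -3.299 -0.832 0.099
v -2.63 -0.771 0.893
v -3.106 -0.899 -0.058
v -2.437 -0.837 0.736
v -2.913 -0.859 -0.224
v -2.244 -0.797 0.57
v 2.019 0.826 -0.29
v 3.582 1.487 0.997
v 2.49 2.357 -1.648
v 4.052 3.018 -0.36
v 3.328 -0.418 -1.24
v 4.89 0.243 0.048
v 3.798 1.113 -2.597
v 5.361 1.774 -1.31
f 2 1 5
f 2 5 3
f 3 5 6
f 3 6 4
f 5 1 7
f 5 7 6
f 6 7 8
f 6 8 4
f 7 1 9
f 7 9 8
f 8 9 10
f 8 10 4
f 9 1 11
f 9 11 10
f 10 11 12
f 10 12 4
f 11 1 13
f 11 13 12
f 12 13 14
f 12 14 4
f 13 1 15
f 13 15 14
f 14 15 16
f 14 16 4
f 15 1 17
f 15 17 16
f 16 17 18
f 16 18 4
f 17 1 19
f 17 19 18
f 18 19 20
f 18 20 4
f 19 1 21
f 19 21 20
f 20 21 22
f 20 22 4
f 21 1 23
f 21 23 22
f 22 23 24
f 22 24 4
f 23 1 25
f 23 25 24
f 24 25 26
f 24 26 4
f 25 1 27
f 25 27 26
f 26 27 28
f 26 28 4
f 27 1 29
f 27 29 28
f 28 29 30
f 28 30 4
f 29 1 31
f 29 31 30
f 30 31 32
f 30 32 4
f 31 1 2
f 31 2 32
f 32 2 3
f 32 3 4
f 34 36 33
f 37 34 33
f 33 36 35
f 35 37 33
f 34 40 36
f 38 34 37
f 38 40 34
f 36 40 35
f 39 37 35
f 35 40 39
f 39 38 37
f 40 38 39



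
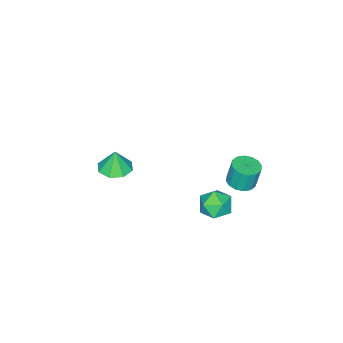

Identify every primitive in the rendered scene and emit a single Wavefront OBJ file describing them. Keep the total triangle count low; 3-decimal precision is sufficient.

v 0.762 -3.191 -3.765
v 1.637 -2.874 -3.748
v 0.738 -3.189 -2.495
v 1.156 -2.348 -3.758
v 0.445 -2.317 -3.772
v -0.08 -2.797 -3.782
v -0.112 -3.508 -3.782
v 0.369 -4.033 -3.771
v 1.079 -4.065 -3.757
v 1.605 -3.585 -3.748
v -1.001 3.299 -2.343
v -0.48 2.765 -2.197
v -0.639 2.966 -0.892
v -1.159 3.501 -1.037
v -0.277 3.1 -2.224
v -0.436 3.302 -0.919
v -0.267 3.489 -2.283
v -0.426 3.691 -0.978
v -0.454 3.827 -2.357
v -0.613 4.029 -1.052
v -0.787 4.024 -2.428
v -0.946 4.225 -1.123
v -1.178 4.026 -2.476
v -1.337 4.228 -1.171
v -1.521 3.834 -2.488
v -1.68 4.035 -1.183
v -1.724 3.498 -2.461
v -1.883 3.7 -1.156
v -1.734 3.109 -2.402
v -1.893 3.311 -1.097
v -1.547 2.771 -2.328
v -1.706 2.973 -1.023
v -1.214 2.575 -2.257
v -1.373 2.776 -0.952
v -0.823 2.572 -2.209
v -0.982 2.774 -0.904
v 0.432 3.545 -2.823
v 1.073 4.192 -2.609
v 1.267 2.488 -2.131
v 1.908 3.135 -1.917
v 1.068 3.155 -1.505
v 0.552 3.808 -1.933
v 1.788 2.872 -2.807
v 1.272 3.525 -3.235
v 1.911 3.776 -2.599
v 1.466 3.951 -1.795
v 0.874 2.729 -2.945
v 0.429 2.904 -2.141
f 2 1 4
f 2 4 3
f 4 1 5
f 4 5 3
f 5 1 6
f 5 6 3
f 6 1 7
f 6 7 3
f 7 1 8
f 7 8 3
f 8 1 9
f 8 9 3
f 9 1 10
f 9 10 3
f 10 1 2
f 10 2 3
f 12 11 15
f 12 15 13
f 13 15 16
f 13 16 14
f 15 11 17
f 15 17 16
f 16 17 18
f 16 18 14
f 17 11 19
f 17 19 18
f 18 19 20
f 18 20 14
f 19 11 21
f 19 21 20
f 20 21 22
f 20 22 14
f 21 11 23
f 21 23 22
f 22 23 24
f 22 24 14
f 23 11 25
f 23 25 24
f 24 25 26
f 24 26 14
f 25 11 27
f 25 27 26
f 26 27 28
f 26 28 14
f 27 11 29
f 27 29 28
f 28 29 30
f 28 30 14
f 29 11 31
f 29 31 30
f 30 31 32
f 30 32 14
f 31 11 33
f 31 33 32
f 32 33 34
f 32 34 14
f 33 11 35
f 33 35 34
f 34 35 36
f 34 36 14
f 35 11 12
f 35 12 36
f 36 12 13
f 36 13 14
f 37 48 42
f 37 42 38
f 37 38 44
f 37 44 47
f 37 47 48
f 38 42 46
f 42 48 41
f 48 47 39
f 47 44 43
f 44 38 45
f 40 46 41
f 40 41 39
f 40 39 43
f 40 43 45
f 40 45 46
f 41 46 42
f 39 41 48
f 43 39 47
f 45 43 44
f 46 45 38



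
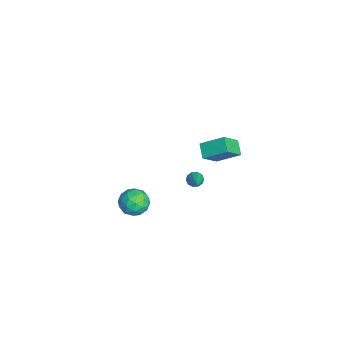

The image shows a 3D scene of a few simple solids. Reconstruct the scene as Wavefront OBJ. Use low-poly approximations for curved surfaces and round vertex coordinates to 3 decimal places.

v -2.72 1.415 -4.334
v -2.422 1.249 -4.791
v -1 1.345 -3.186
v -2.416 1.601 -4.779
v -2.526 1.882 -4.597
v -2.71 1.985 -4.315
v -2.898 1.87 -4.04
v -3.018 1.581 -3.878
v -3.025 1.229 -3.89
v -2.915 0.948 -4.071
v -2.731 0.845 -4.353
v -2.543 0.96 -4.628
v 1.48 1.917 3.247
v 2.174 0.997 4.371
v 1.881 3.284 4.119
v 2.575 2.363 5.243
v 2.385 1.977 2.737
v 3.079 1.056 3.861
v 2.786 3.343 3.609
v 3.48 2.423 4.733
v -0.399 -1.664 -3.962
v 0.373 -2.207 -3.522
v -1.313 -3.073 -4.098
v -0.541 -3.616 -3.658
v -1.085 -2.933 -3.092
v -0.521 -2.062 -3.008
v -0.419 -3.218 -4.612
v 0.145 -2.347 -4.528
v 0.36 -3.167 -3.924
v -0.051 -2.991 -2.984
v -0.889 -2.289 -4.636
v -1.3 -2.113 -3.696
v 0.067 -1.812 -3.73
v -1.007 -3.468 -3.89
v -1.327 -3.066 -3.557
v -0.873 -3.386 -3.298
v -0.458 -1.727 -3.428
v -0.004 -2.046 -3.169
v -0.861 -2.472 -2.916
v -0.936 -3.234 -4.451
v -0.482 -3.553 -4.192
v -0.067 -1.894 -4.322
v 0.387 -2.214 -4.063
v -0.079 -2.808 -4.704
v 0.513 -2.696 -3.708
v -0.024 -3.523 -3.788
v 0.048 -3.29 -4.349
v 0.379 -2.778 -4.299
v 0.271 -2.592 -3.156
v -0.266 -3.42 -3.235
v -0.585 -3.018 -2.902
v -0.254 -2.507 -2.853
v 0.264 -3.156 -3.392
v -0.674 -1.86 -4.385
v -1.211 -2.688 -4.464
v -0.686 -2.773 -4.767
v -0.355 -2.262 -4.718
v -0.916 -1.757 -3.832
v -1.453 -2.584 -3.912
v -1.319 -2.502 -3.321
v -0.988 -1.99 -3.271
v -1.204 -2.124 -4.228
f 2 1 4
f 2 4 3
f 4 1 5
f 4 5 3
f 5 1 6
f 5 6 3
f 6 1 7
f 6 7 3
f 7 1 8
f 7 8 3
f 8 1 9
f 8 9 3
f 9 1 10
f 9 10 3
f 10 1 11
f 10 11 3
f 11 1 12
f 11 12 3
f 12 1 2
f 12 2 3
f 14 16 13
f 17 14 13
f 13 16 15
f 15 17 13
f 14 20 16
f 18 14 17
f 18 20 14
f 16 20 15
f 19 17 15
f 15 20 19
f 19 18 17
f 20 18 19
f 21 58 37
f 58 32 61
f 37 61 26
f 58 61 37
f 21 37 33
f 37 26 38
f 33 38 22
f 37 38 33
f 21 33 42
f 33 22 43
f 42 43 28
f 33 43 42
f 21 42 54
f 42 28 57
f 54 57 31
f 42 57 54
f 21 54 58
f 54 31 62
f 58 62 32
f 54 62 58
f 22 38 49
f 38 26 52
f 49 52 30
f 38 52 49
f 26 61 39
f 61 32 60
f 39 60 25
f 61 60 39
f 32 62 59
f 62 31 55
f 59 55 23
f 62 55 59
f 31 57 56
f 57 28 44
f 56 44 27
f 57 44 56
f 28 43 48
f 43 22 45
f 48 45 29
f 43 45 48
f 24 50 36
f 50 30 51
f 36 51 25
f 50 51 36
f 24 36 34
f 36 25 35
f 34 35 23
f 36 35 34
f 24 34 41
f 34 23 40
f 41 40 27
f 34 40 41
f 24 41 46
f 41 27 47
f 46 47 29
f 41 47 46
f 24 46 50
f 46 29 53
f 50 53 30
f 46 53 50
f 25 51 39
f 51 30 52
f 39 52 26
f 51 52 39
f 23 35 59
f 35 25 60
f 59 60 32
f 35 60 59
f 27 40 56
f 40 23 55
f 56 55 31
f 40 55 56
f 29 47 48
f 47 27 44
f 48 44 28
f 47 44 48
f 30 53 49
f 53 29 45
f 49 45 22
f 53 45 49



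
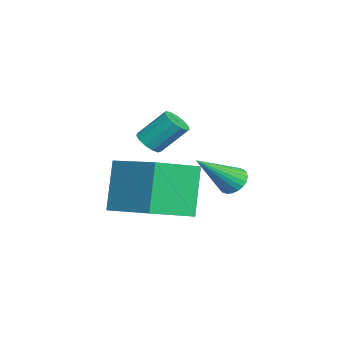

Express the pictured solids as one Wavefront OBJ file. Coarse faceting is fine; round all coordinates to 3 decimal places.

v -1.399 1.449 0.214
v -0.931 1.736 0.178
v -0.621 0.331 1.406
v -1.03 1.838 0.338
v -1.186 1.881 0.48
v -1.374 1.858 0.581
v -1.565 1.773 0.626
v -1.732 1.638 0.609
v -1.848 1.475 0.531
v -1.895 1.308 0.405
v -1.867 1.162 0.25
v -1.767 1.06 0.09
v -1.612 1.017 -0.052
v -1.424 1.04 -0.153
v -1.232 1.125 -0.198
v -1.066 1.26 -0.181
v -0.95 1.423 -0.103
v -0.903 1.59 0.023
v -2.794 -2.469 -1.72
v -3.642 -2.301 0.083
v -3.836 -1.084 -2.339
v -4.684 -0.916 -0.536
v -1.296 -1.084 -1.144
v -2.144 -0.916 0.659
v -2.338 0.301 -1.763
v -3.186 0.469 0.04
v -1.969 -1.112 1.565
v -1.488 -0.989 1.451
v -1.489 -0.124 2.382
v -1.971 -0.248 2.495
v -1.655 -0.817 1.292
v -1.656 0.047 2.222
v -1.922 -0.74 1.219
v -1.924 0.124 2.15
v -2.204 -0.78 1.256
v -2.206 0.084 2.187
v -2.411 -0.926 1.391
v -2.413 -0.062 2.322
v -2.479 -1.131 1.581
v -2.48 -0.267 2.512
v -2.384 -1.33 1.766
v -2.386 -0.466 2.697
v -2.158 -1.46 1.887
v -2.159 -0.595 2.818
v -1.872 -1.479 1.905
v -1.873 -0.615 2.836
v -1.616 -1.382 1.816
v -1.618 -0.518 2.746
v -1.473 -1.199 1.646
v -1.475 -0.335 2.577
f 2 1 4
f 2 4 3
f 4 1 5
f 4 5 3
f 5 1 6
f 5 6 3
f 6 1 7
f 6 7 3
f 7 1 8
f 7 8 3
f 8 1 9
f 8 9 3
f 9 1 10
f 9 10 3
f 10 1 11
f 10 11 3
f 11 1 12
f 11 12 3
f 12 1 13
f 12 13 3
f 13 1 14
f 13 14 3
f 14 1 15
f 14 15 3
f 15 1 16
f 15 16 3
f 16 1 17
f 16 17 3
f 17 1 18
f 17 18 3
f 18 1 2
f 18 2 3
f 20 22 19
f 23 20 19
f 19 22 21
f 21 23 19
f 20 26 22
f 24 20 23
f 24 26 20
f 22 26 21
f 25 23 21
f 21 26 25
f 25 24 23
f 26 24 25
f 28 27 31
f 28 31 29
f 29 31 32
f 29 32 30
f 31 27 33
f 31 33 32
f 32 33 34
f 32 34 30
f 33 27 35
f 33 35 34
f 34 35 36
f 34 36 30
f 35 27 37
f 35 37 36
f 36 37 38
f 36 38 30
f 37 27 39
f 37 39 38
f 38 39 40
f 38 40 30
f 39 27 41
f 39 41 40
f 40 41 42
f 40 42 30
f 41 27 43
f 41 43 42
f 42 43 44
f 42 44 30
f 43 27 45
f 43 45 44
f 44 45 46
f 44 46 30
f 45 27 47
f 45 47 46
f 46 47 48
f 46 48 30
f 47 27 49
f 47 49 48
f 48 49 50
f 48 50 30
f 49 27 28
f 49 28 50
f 50 28 29
f 50 29 30



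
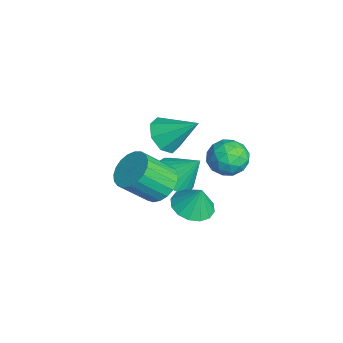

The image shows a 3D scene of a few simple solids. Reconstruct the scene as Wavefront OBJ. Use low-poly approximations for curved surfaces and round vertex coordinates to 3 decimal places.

v 1.28 4.258 0.899
v 2.19 4.261 0.64
v 1.59 3.219 1.98
v 2.5 3.222 1.721
v 2.126 3.981 2.144
v 1.935 4.623 1.476
v 1.845 2.857 1.144
v 1.654 3.499 0.476
v 2.54 3.395 0.791
v 2.713 4.09 1.41
v 1.067 3.39 1.21
v 1.24 4.085 1.829
v 1.708 4.351 0.675
v 2.072 3.129 1.945
v 1.853 3.576 2.194
v 2.388 3.577 2.042
v 1.557 4.564 1.166
v 2.093 4.565 1.014
v 2.055 4.401 1.898
v 1.687 2.915 1.606
v 2.223 2.916 1.454
v 1.392 3.903 0.578
v 1.927 3.904 0.426
v 1.725 3.079 0.722
v 2.448 3.843 0.612
v 2.631 3.232 1.247
v 2.246 3.018 0.908
v 2.133 3.395 0.515
v 2.55 4.252 0.975
v 2.733 3.641 1.61
v 2.513 4.087 1.859
v 2.4 4.465 1.466
v 2.756 3.743 1.064
v 1.047 3.839 1.01
v 1.23 3.228 1.645
v 1.38 3.015 1.154
v 1.267 3.393 0.761
v 1.149 4.248 1.373
v 1.332 3.637 2.008
v 1.647 4.085 2.105
v 1.534 4.462 1.712
v 1.024 3.737 1.556
v -3.168 2.494 -4.178
v -2.141 2.356 -4.398
v -2.772 3.506 -2.962
v -2.243 2.701 -4.652
v -2.505 3.011 -4.824
v -2.882 3.231 -4.884
v -3.309 3.324 -4.822
v -3.711 3.274 -4.649
v -4.019 3.088 -4.394
v -4.18 2.8 -4.102
v -4.167 2.459 -3.823
v -3.98 2.125 -3.605
v -3.653 1.854 -3.487
v -3.243 1.694 -3.487
v -2.819 1.672 -3.607
v -2.456 1.793 -3.826
v -2.216 2.034 -4.106
v -0.479 2.748 -3.879
v 0.453 2.397 -3.975
v -0.221 3.092 -2.641
v 0.481 2.893 -4.118
v 0.253 3.351 -4.198
v -0.171 3.647 -4.192
v -0.678 3.702 -4.102
v -1.131 3.502 -3.952
v -1.41 3.1 -3.783
v -1.439 2.603 -3.639
v -1.21 2.146 -3.56
v -0.786 1.85 -3.566
v -0.279 1.794 -3.656
v 0.174 1.994 -3.805
v -1.627 1.552 -3.254
v -0.667 1.381 -3.515
v -0.533 0.076 -2.168
v -1.493 0.248 -1.906
v -0.626 1.683 -3.226
v -0.492 0.378 -1.879
v -0.758 1.963 -2.942
v -0.624 0.658 -1.595
v -1.04 2.171 -2.712
v -0.907 0.867 -1.365
v -1.424 2.273 -2.576
v -1.291 0.968 -1.229
v -1.843 2.25 -2.556
v -1.71 0.946 -1.209
v -2.225 2.107 -2.657
v -2.091 0.802 -1.31
v -2.503 1.867 -2.862
v -2.369 0.563 -1.515
v -2.629 1.573 -3.134
v -2.496 0.269 -1.787
v -2.583 1.276 -3.426
v -2.449 -0.029 -2.079
v -2.371 1.026 -3.689
v -2.237 -0.278 -2.342
v -2.03 0.867 -3.877
v -1.897 -0.437 -2.53
v -1.62 0.827 -3.957
v -1.486 -0.477 -2.609
v -1.211 0.912 -3.915
v -1.077 -0.392 -2.568
v -0.873 1.108 -3.759
v -0.74 -0.197 -2.412
v -1.616 1.75 0.053
v -0.718 1.412 -0.093
v -0.924 3.07 1.247
v -0.903 1.945 -0.576
v -1.505 2.364 -0.69
v -2.172 2.423 -0.369
v -2.513 2.088 0.199
v -2.328 1.554 0.681
v -1.726 1.136 0.796
v -1.059 1.077 0.475
f 1 38 17
f 38 12 41
f 17 41 6
f 38 41 17
f 1 17 13
f 17 6 18
f 13 18 2
f 17 18 13
f 1 13 22
f 13 2 23
f 22 23 8
f 13 23 22
f 1 22 34
f 22 8 37
f 34 37 11
f 22 37 34
f 1 34 38
f 34 11 42
f 38 42 12
f 34 42 38
f 2 18 29
f 18 6 32
f 29 32 10
f 18 32 29
f 6 41 19
f 41 12 40
f 19 40 5
f 41 40 19
f 12 42 39
f 42 11 35
f 39 35 3
f 42 35 39
f 11 37 36
f 37 8 24
f 36 24 7
f 37 24 36
f 8 23 28
f 23 2 25
f 28 25 9
f 23 25 28
f 4 30 16
f 30 10 31
f 16 31 5
f 30 31 16
f 4 16 14
f 16 5 15
f 14 15 3
f 16 15 14
f 4 14 21
f 14 3 20
f 21 20 7
f 14 20 21
f 4 21 26
f 21 7 27
f 26 27 9
f 21 27 26
f 4 26 30
f 26 9 33
f 30 33 10
f 26 33 30
f 5 31 19
f 31 10 32
f 19 32 6
f 31 32 19
f 3 15 39
f 15 5 40
f 39 40 12
f 15 40 39
f 7 20 36
f 20 3 35
f 36 35 11
f 20 35 36
f 9 27 28
f 27 7 24
f 28 24 8
f 27 24 28
f 10 33 29
f 33 9 25
f 29 25 2
f 33 25 29
f 44 43 46
f 44 46 45
f 46 43 47
f 46 47 45
f 47 43 48
f 47 48 45
f 48 43 49
f 48 49 45
f 49 43 50
f 49 50 45
f 50 43 51
f 50 51 45
f 51 43 52
f 51 52 45
f 52 43 53
f 52 53 45
f 53 43 54
f 53 54 45
f 54 43 55
f 54 55 45
f 55 43 56
f 55 56 45
f 56 43 57
f 56 57 45
f 57 43 58
f 57 58 45
f 58 43 59
f 58 59 45
f 59 43 44
f 59 44 45
f 61 60 63
f 61 63 62
f 63 60 64
f 63 64 62
f 64 60 65
f 64 65 62
f 65 60 66
f 65 66 62
f 66 60 67
f 66 67 62
f 67 60 68
f 67 68 62
f 68 60 69
f 68 69 62
f 69 60 70
f 69 70 62
f 70 60 71
f 70 71 62
f 71 60 72
f 71 72 62
f 72 60 73
f 72 73 62
f 73 60 61
f 73 61 62
f 75 74 78
f 75 78 76
f 76 78 79
f 76 79 77
f 78 74 80
f 78 80 79
f 79 80 81
f 79 81 77
f 80 74 82
f 80 82 81
f 81 82 83
f 81 83 77
f 82 74 84
f 82 84 83
f 83 84 85
f 83 85 77
f 84 74 86
f 84 86 85
f 85 86 87
f 85 87 77
f 86 74 88
f 86 88 87
f 87 88 89
f 87 89 77
f 88 74 90
f 88 90 89
f 89 90 91
f 89 91 77
f 90 74 92
f 90 92 91
f 91 92 93
f 91 93 77
f 92 74 94
f 92 94 93
f 93 94 95
f 93 95 77
f 94 74 96
f 94 96 95
f 95 96 97
f 95 97 77
f 96 74 98
f 96 98 97
f 97 98 99
f 97 99 77
f 98 74 100
f 98 100 99
f 99 100 101
f 99 101 77
f 100 74 102
f 100 102 101
f 101 102 103
f 101 103 77
f 102 74 104
f 102 104 103
f 103 104 105
f 103 105 77
f 104 74 75
f 104 75 105
f 105 75 76
f 105 76 77
f 107 106 109
f 107 109 108
f 109 106 110
f 109 110 108
f 110 106 111
f 110 111 108
f 111 106 112
f 111 112 108
f 112 106 113
f 112 113 108
f 113 106 114
f 113 114 108
f 114 106 115
f 114 115 108
f 115 106 107
f 115 107 108



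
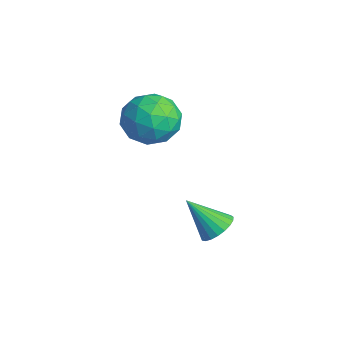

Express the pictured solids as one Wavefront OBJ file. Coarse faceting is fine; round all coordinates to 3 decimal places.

v -0.349 0.86 0.408
v 0.185 0.528 -0.182
v -0.445 -0.388 1.022
v 0.089 -0.72 0.432
v 0.386 -0.159 1.015
v 0.445 0.613 0.635
v -0.705 -0.473 0.205
v -0.646 0.299 -0.175
v -0.035 -0.296 -0.308
v 0.639 -0.101 0.193
v -0.899 0.241 0.647
v -0.225 0.436 1.148
v -0.073 0.804 0.059
v -0.187 -0.664 0.781
v -0.012 -0.334 1.124
v 0.302 -0.529 0.777
v 0.08 0.854 0.539
v 0.393 0.659 0.192
v 0.511 0.255 0.896
v -0.653 -0.519 0.648
v -0.34 -0.714 0.301
v -0.562 0.669 0.063
v -0.248 0.474 -0.284
v -0.771 -0.115 -0.056
v 0.111 0.125 -0.362
v 0.054 -0.609 -0.001
v -0.413 -0.464 -0.134
v -0.378 -0.011 -0.358
v 0.507 0.239 -0.068
v 0.451 -0.495 0.294
v 0.625 -0.165 0.636
v 0.66 0.289 0.413
v 0.378 -0.245 -0.141
v -0.711 0.635 0.546
v -0.767 -0.099 0.908
v -0.92 -0.149 0.427
v -0.885 0.305 0.204
v -0.314 0.749 0.841
v -0.371 0.015 1.202
v 0.118 0.151 1.198
v 0.153 0.604 0.974
v -0.638 0.385 0.981
v 1.922 1.063 -2.761
v 2.199 0.613 -2.913
v 1.378 0.417 -1.839
v 2.342 0.708 -2.762
v 2.412 0.865 -2.611
v 2.398 1.056 -2.486
v 2.301 1.248 -2.408
v 2.139 1.408 -2.391
v 1.939 1.508 -2.438
v 1.736 1.532 -2.541
v 1.565 1.475 -2.682
v 1.456 1.346 -2.837
v 1.427 1.169 -2.978
v 1.484 0.973 -3.082
v 1.617 0.793 -3.13
v 1.802 0.66 -3.115
v 2.008 0.596 -3.038
f 1 38 17
f 38 12 41
f 17 41 6
f 38 41 17
f 1 17 13
f 17 6 18
f 13 18 2
f 17 18 13
f 1 13 22
f 13 2 23
f 22 23 8
f 13 23 22
f 1 22 34
f 22 8 37
f 34 37 11
f 22 37 34
f 1 34 38
f 34 11 42
f 38 42 12
f 34 42 38
f 2 18 29
f 18 6 32
f 29 32 10
f 18 32 29
f 6 41 19
f 41 12 40
f 19 40 5
f 41 40 19
f 12 42 39
f 42 11 35
f 39 35 3
f 42 35 39
f 11 37 36
f 37 8 24
f 36 24 7
f 37 24 36
f 8 23 28
f 23 2 25
f 28 25 9
f 23 25 28
f 4 30 16
f 30 10 31
f 16 31 5
f 30 31 16
f 4 16 14
f 16 5 15
f 14 15 3
f 16 15 14
f 4 14 21
f 14 3 20
f 21 20 7
f 14 20 21
f 4 21 26
f 21 7 27
f 26 27 9
f 21 27 26
f 4 26 30
f 26 9 33
f 30 33 10
f 26 33 30
f 5 31 19
f 31 10 32
f 19 32 6
f 31 32 19
f 3 15 39
f 15 5 40
f 39 40 12
f 15 40 39
f 7 20 36
f 20 3 35
f 36 35 11
f 20 35 36
f 9 27 28
f 27 7 24
f 28 24 8
f 27 24 28
f 10 33 29
f 33 9 25
f 29 25 2
f 33 25 29
f 44 43 46
f 44 46 45
f 46 43 47
f 46 47 45
f 47 43 48
f 47 48 45
f 48 43 49
f 48 49 45
f 49 43 50
f 49 50 45
f 50 43 51
f 50 51 45
f 51 43 52
f 51 52 45
f 52 43 53
f 52 53 45
f 53 43 54
f 53 54 45
f 54 43 55
f 54 55 45
f 55 43 56
f 55 56 45
f 56 43 57
f 56 57 45
f 57 43 58
f 57 58 45
f 58 43 59
f 58 59 45
f 59 43 44
f 59 44 45



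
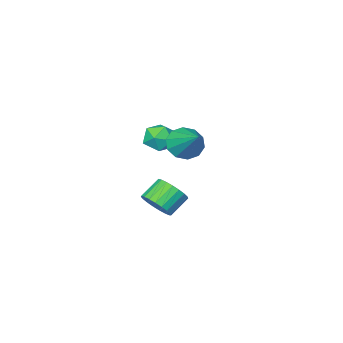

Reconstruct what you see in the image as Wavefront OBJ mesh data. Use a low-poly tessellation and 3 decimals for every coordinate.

v -3.964 -0.889 0.435
v -3.117 -1.278 0.693
v -4.443 -2.282 -0.093
v -3.596 -2.671 0.165
v -4.22 -2.378 0.843
v -3.924 -1.517 1.17
v -3.636 -2.043 -0.57
v -3.34 -1.182 -0.243
v -2.914 -1.992 0.072
v -3.275 -2.199 0.945
v -4.285 -1.361 -0.345
v -4.646 -1.568 0.528
v -2.145 2.87 2.501
v -1.417 3.143 1.922
v -1.735 4.57 3.819
v -1.917 3.413 1.73
v -2.504 3.475 1.833
v -2.954 3.306 2.191
v -3.096 2.97 2.667
v -2.874 2.597 3.08
v -2.374 2.327 3.272
v -1.786 2.265 3.169
v -1.336 2.434 2.811
v -1.195 2.77 2.334
v -2.601 -0.363 -3.546
v -2.063 -0.129 -2.786
v -3.16 -0.243 -1.974
v -3.699 -0.477 -2.734
v -2.192 0.228 -2.91
v -3.289 0.114 -2.098
v -2.391 0.483 -3.144
v -3.488 0.369 -2.332
v -2.627 0.591 -3.447
v -3.724 0.478 -2.635
v -2.858 0.535 -3.768
v -3.955 0.422 -2.955
v -3.045 0.323 -4.05
v -4.142 0.21 -3.237
v -3.155 -0.007 -4.245
v -4.253 -0.121 -3.432
v -3.17 -0.399 -4.319
v -4.267 -0.513 -3.507
v -3.086 -0.785 -4.26
v -4.183 -0.898 -3.447
v -2.918 -1.098 -4.077
v -4.016 -1.211 -3.264
v -2.696 -1.284 -3.802
v -3.793 -1.397 -2.99
v -2.457 -1.31 -3.483
v -3.555 -1.424 -2.671
v -2.243 -1.173 -3.175
v -3.341 -1.287 -2.363
v -2.091 -0.896 -2.932
v -3.189 -1.009 -2.119
v -2.028 -0.527 -2.794
v -3.125 -0.64 -1.982
f 1 12 6
f 1 6 2
f 1 2 8
f 1 8 11
f 1 11 12
f 2 6 10
f 6 12 5
f 12 11 3
f 11 8 7
f 8 2 9
f 4 10 5
f 4 5 3
f 4 3 7
f 4 7 9
f 4 9 10
f 5 10 6
f 3 5 12
f 7 3 11
f 9 7 8
f 10 9 2
f 14 13 16
f 14 16 15
f 16 13 17
f 16 17 15
f 17 13 18
f 17 18 15
f 18 13 19
f 18 19 15
f 19 13 20
f 19 20 15
f 20 13 21
f 20 21 15
f 21 13 22
f 21 22 15
f 22 13 23
f 22 23 15
f 23 13 24
f 23 24 15
f 24 13 14
f 24 14 15
f 26 25 29
f 26 29 27
f 27 29 30
f 27 30 28
f 29 25 31
f 29 31 30
f 30 31 32
f 30 32 28
f 31 25 33
f 31 33 32
f 32 33 34
f 32 34 28
f 33 25 35
f 33 35 34
f 34 35 36
f 34 36 28
f 35 25 37
f 35 37 36
f 36 37 38
f 36 38 28
f 37 25 39
f 37 39 38
f 38 39 40
f 38 40 28
f 39 25 41
f 39 41 40
f 40 41 42
f 40 42 28
f 41 25 43
f 41 43 42
f 42 43 44
f 42 44 28
f 43 25 45
f 43 45 44
f 44 45 46
f 44 46 28
f 45 25 47
f 45 47 46
f 46 47 48
f 46 48 28
f 47 25 49
f 47 49 48
f 48 49 50
f 48 50 28
f 49 25 51
f 49 51 50
f 50 51 52
f 50 52 28
f 51 25 53
f 51 53 52
f 52 53 54
f 52 54 28
f 53 25 55
f 53 55 54
f 54 55 56
f 54 56 28
f 55 25 26
f 55 26 56
f 56 26 27
f 56 27 28



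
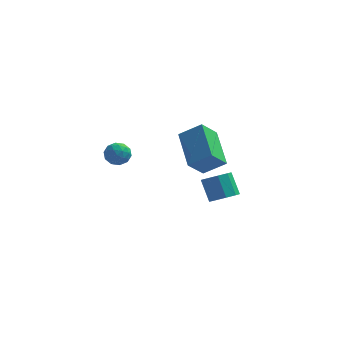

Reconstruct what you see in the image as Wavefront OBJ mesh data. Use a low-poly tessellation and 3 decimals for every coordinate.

v 3.928 1.394 -2.668
v 4.482 1.11 -2.232
v 4.026 1.781 -1.216
v 3.472 2.066 -1.652
v 4.639 1.553 -2.454
v 4.184 2.224 -1.438
v 4.464 1.922 -2.776
v 4.009 2.593 -1.76
v 4.038 2.044 -3.047
v 3.583 2.715 -2.031
v 3.56 1.862 -3.141
v 3.105 2.533 -2.125
v 3.254 1.461 -3.014
v 2.799 2.132 -1.998
v 3.264 1.029 -2.725
v 2.808 1.7 -1.709
v 3.584 0.768 -2.409
v 3.128 1.439 -1.393
v 4.065 0.8 -2.214
v 3.609 1.471 -1.198
v -0.342 -2.744 3.517
v 0.008 -3.272 3.618
v -0.768 -3.188 2.682
v -0.418 -3.716 2.783
v -0.891 -3.561 3.189
v -0.627 -3.287 3.705
v -0.133 -3.173 2.595
v 0.131 -2.899 3.111
v 0.137 -3.537 3.049
v -0.331 -3.777 3.416
v -0.429 -2.683 2.884
v -0.897 -2.923 3.251
v -0.129 -2.969 3.641
v -0.631 -3.491 2.659
v -0.909 -3.4 2.897
v -0.703 -3.71 2.957
v -0.503 -2.978 3.692
v -0.297 -3.288 3.751
v -0.825 -3.458 3.499
v -0.463 -3.172 2.549
v -0.257 -3.482 2.608
v -0.057 -2.75 3.343
v 0.149 -3.06 3.403
v 0.065 -3.002 2.801
v 0.152 -3.435 3.366
v -0.098 -3.696 2.875
v 0.069 -3.377 2.764
v 0.224 -3.216 3.068
v -0.123 -3.576 3.581
v -0.374 -3.837 3.09
v -0.651 -3.746 3.329
v -0.496 -3.585 3.632
v -0.047 -3.732 3.247
v -0.386 -2.623 3.21
v -0.637 -2.884 2.719
v -0.264 -2.875 2.668
v -0.109 -2.714 2.971
v -0.662 -2.764 3.425
v -0.912 -3.025 2.934
v -0.984 -3.244 3.232
v -0.829 -3.083 3.536
v -0.713 -2.728 3.053
v 2.243 1.212 -0.401
v 3.34 1.231 0.35
v 1.609 3.069 0.477
v 2.706 3.088 1.229
v 2.894 1.892 -1.369
v 3.991 1.911 -0.617
v 2.26 3.749 -0.49
v 3.357 3.768 0.261
f 2 1 5
f 2 5 3
f 3 5 6
f 3 6 4
f 5 1 7
f 5 7 6
f 6 7 8
f 6 8 4
f 7 1 9
f 7 9 8
f 8 9 10
f 8 10 4
f 9 1 11
f 9 11 10
f 10 11 12
f 10 12 4
f 11 1 13
f 11 13 12
f 12 13 14
f 12 14 4
f 13 1 15
f 13 15 14
f 14 15 16
f 14 16 4
f 15 1 17
f 15 17 16
f 16 17 18
f 16 18 4
f 17 1 19
f 17 19 18
f 18 19 20
f 18 20 4
f 19 1 2
f 19 2 20
f 20 2 3
f 20 3 4
f 21 58 37
f 58 32 61
f 37 61 26
f 58 61 37
f 21 37 33
f 37 26 38
f 33 38 22
f 37 38 33
f 21 33 42
f 33 22 43
f 42 43 28
f 33 43 42
f 21 42 54
f 42 28 57
f 54 57 31
f 42 57 54
f 21 54 58
f 54 31 62
f 58 62 32
f 54 62 58
f 22 38 49
f 38 26 52
f 49 52 30
f 38 52 49
f 26 61 39
f 61 32 60
f 39 60 25
f 61 60 39
f 32 62 59
f 62 31 55
f 59 55 23
f 62 55 59
f 31 57 56
f 57 28 44
f 56 44 27
f 57 44 56
f 28 43 48
f 43 22 45
f 48 45 29
f 43 45 48
f 24 50 36
f 50 30 51
f 36 51 25
f 50 51 36
f 24 36 34
f 36 25 35
f 34 35 23
f 36 35 34
f 24 34 41
f 34 23 40
f 41 40 27
f 34 40 41
f 24 41 46
f 41 27 47
f 46 47 29
f 41 47 46
f 24 46 50
f 46 29 53
f 50 53 30
f 46 53 50
f 25 51 39
f 51 30 52
f 39 52 26
f 51 52 39
f 23 35 59
f 35 25 60
f 59 60 32
f 35 60 59
f 27 40 56
f 40 23 55
f 56 55 31
f 40 55 56
f 29 47 48
f 47 27 44
f 48 44 28
f 47 44 48
f 30 53 49
f 53 29 45
f 49 45 22
f 53 45 49
f 64 66 63
f 67 64 63
f 63 66 65
f 65 67 63
f 64 70 66
f 68 64 67
f 68 70 64
f 66 70 65
f 69 67 65
f 65 70 69
f 69 68 67
f 70 68 69



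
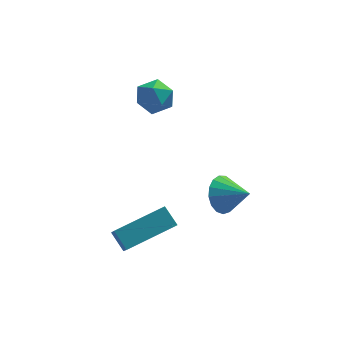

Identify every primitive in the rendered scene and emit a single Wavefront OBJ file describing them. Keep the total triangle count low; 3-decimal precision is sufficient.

v -2.543 -2.031 -3.6
v -2.933 -1.413 -3.024
v -2.569 -0.949 -4.779
v -2.959 -0.332 -4.203
v -0.601 -1.348 -3.017
v -0.991 -0.731 -2.441
v -0.627 -0.267 -4.196
v -1.017 0.351 -3.62
v -1.541 3.325 1.149
v -0.749 3.541 1.331
v -1.091 2.519 0.149
v -0.299 2.735 0.331
v -0.74 2.261 0.868
v -1.018 2.759 1.486
v -0.822 3.301 -0.006
v -1.1 3.799 0.612
v -0.304 3.526 0.618
v -0.254 2.883 1.158
v -1.586 3.177 0.322
v -1.536 2.534 0.862
v 1.294 0.167 -2.857
v 1.751 0.144 -3.585
v 2.206 -0.507 -2.263
v 1.881 0.487 -3.397
v 1.877 0.756 -3.086
v 1.74 0.89 -2.722
v 1.5 0.858 -2.388
v 1.213 0.668 -2.163
v 0.944 0.364 -2.096
v 0.756 0.014 -2.203
v 0.691 -0.301 -2.46
v 0.764 -0.509 -2.808
v 0.958 -0.561 -3.167
v 1.229 -0.447 -3.455
v 1.515 -0.193 -3.606
f 2 4 1
f 5 2 1
f 1 4 3
f 3 5 1
f 2 8 4
f 6 2 5
f 6 8 2
f 4 8 3
f 7 5 3
f 3 8 7
f 7 6 5
f 8 6 7
f 9 20 14
f 9 14 10
f 9 10 16
f 9 16 19
f 9 19 20
f 10 14 18
f 14 20 13
f 20 19 11
f 19 16 15
f 16 10 17
f 12 18 13
f 12 13 11
f 12 11 15
f 12 15 17
f 12 17 18
f 13 18 14
f 11 13 20
f 15 11 19
f 17 15 16
f 18 17 10
f 22 21 24
f 22 24 23
f 24 21 25
f 24 25 23
f 25 21 26
f 25 26 23
f 26 21 27
f 26 27 23
f 27 21 28
f 27 28 23
f 28 21 29
f 28 29 23
f 29 21 30
f 29 30 23
f 30 21 31
f 30 31 23
f 31 21 32
f 31 32 23
f 32 21 33
f 32 33 23
f 33 21 34
f 33 34 23
f 34 21 35
f 34 35 23
f 35 21 22
f 35 22 23



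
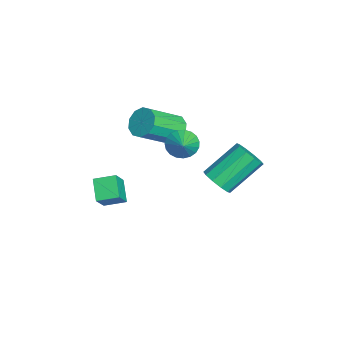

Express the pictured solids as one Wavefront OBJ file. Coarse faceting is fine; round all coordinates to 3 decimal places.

v 1.548 2.122 0.304
v 2.099 1.91 0.844
v 1.362 3.385 2.176
v 0.812 3.598 1.636
v 2.293 2.264 0.559
v 1.556 3.74 1.891
v 2.203 2.564 0.177
v 1.466 4.04 1.508
v 1.863 2.695 -0.157
v 1.126 4.171 1.175
v 1.402 2.608 -0.315
v 0.665 4.083 1.017
v 0.998 2.335 -0.236
v 0.261 3.81 1.096
v 0.804 1.98 0.049
v 0.067 3.456 1.381
v 0.894 1.68 0.432
v 0.157 3.156 1.763
v 1.234 1.549 0.765
v 0.497 3.025 2.097
v 1.695 1.637 0.923
v 0.958 3.112 2.255
v -0.776 0.66 1.091
v -0.416 1.022 0.501
v 0.216 0.68 1.709
v -0.529 1.272 0.674
v -0.685 1.416 0.92
v -0.856 1.429 1.194
v -1.014 1.31 1.451
v -1.131 1.078 1.646
v -1.186 0.774 1.744
v -1.171 0.45 1.73
v -1.087 0.163 1.605
v -0.95 -0.038 1.391
v -0.782 -0.119 1.125
v -0.614 -0.065 0.853
v -0.474 0.115 0.622
v -0.386 0.389 0.472
v -0.365 0.71 0.43
v -3.509 0.307 0
v -3.232 -0.101 -0.691
v -2.333 -1.555 0.528
v -2.611 -1.147 1.22
v -2.864 0.246 -0.549
v -1.965 -1.209 0.67
v -2.743 0.616 -0.196
v -1.844 -0.838 1.023
v -2.914 0.869 0.231
v -2.015 -0.586 1.45
v -3.313 0.906 0.571
v -2.414 -0.548 1.79
v -3.787 0.715 0.692
v -2.888 -0.739 1.911
v -4.155 0.369 0.55
v -3.256 -1.086 1.769
v -4.276 -0.002 0.197
v -3.377 -1.456 1.416
v -4.105 -0.254 -0.23
v -3.206 -1.709 0.989
v -3.706 -0.292 -0.57
v -2.807 -1.746 0.649
v -2.264 -3.064 -2.846
v -1.507 -3.385 -1.878
v -2.202 -2.008 -2.544
v -1.446 -2.329 -1.576
v -1.254 -2.911 -3.584
v -0.498 -3.232 -2.616
v -1.193 -1.855 -3.282
v -0.436 -2.176 -2.314
f 2 1 5
f 2 5 3
f 3 5 6
f 3 6 4
f 5 1 7
f 5 7 6
f 6 7 8
f 6 8 4
f 7 1 9
f 7 9 8
f 8 9 10
f 8 10 4
f 9 1 11
f 9 11 10
f 10 11 12
f 10 12 4
f 11 1 13
f 11 13 12
f 12 13 14
f 12 14 4
f 13 1 15
f 13 15 14
f 14 15 16
f 14 16 4
f 15 1 17
f 15 17 16
f 16 17 18
f 16 18 4
f 17 1 19
f 17 19 18
f 18 19 20
f 18 20 4
f 19 1 21
f 19 21 20
f 20 21 22
f 20 22 4
f 21 1 2
f 21 2 22
f 22 2 3
f 22 3 4
f 24 23 26
f 24 26 25
f 26 23 27
f 26 27 25
f 27 23 28
f 27 28 25
f 28 23 29
f 28 29 25
f 29 23 30
f 29 30 25
f 30 23 31
f 30 31 25
f 31 23 32
f 31 32 25
f 32 23 33
f 32 33 25
f 33 23 34
f 33 34 25
f 34 23 35
f 34 35 25
f 35 23 36
f 35 36 25
f 36 23 37
f 36 37 25
f 37 23 38
f 37 38 25
f 38 23 39
f 38 39 25
f 39 23 24
f 39 24 25
f 41 40 44
f 41 44 42
f 42 44 45
f 42 45 43
f 44 40 46
f 44 46 45
f 45 46 47
f 45 47 43
f 46 40 48
f 46 48 47
f 47 48 49
f 47 49 43
f 48 40 50
f 48 50 49
f 49 50 51
f 49 51 43
f 50 40 52
f 50 52 51
f 51 52 53
f 51 53 43
f 52 40 54
f 52 54 53
f 53 54 55
f 53 55 43
f 54 40 56
f 54 56 55
f 55 56 57
f 55 57 43
f 56 40 58
f 56 58 57
f 57 58 59
f 57 59 43
f 58 40 60
f 58 60 59
f 59 60 61
f 59 61 43
f 60 40 41
f 60 41 61
f 61 41 42
f 61 42 43
f 63 65 62
f 66 63 62
f 62 65 64
f 64 66 62
f 63 69 65
f 67 63 66
f 67 69 63
f 65 69 64
f 68 66 64
f 64 69 68
f 68 67 66
f 69 67 68

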